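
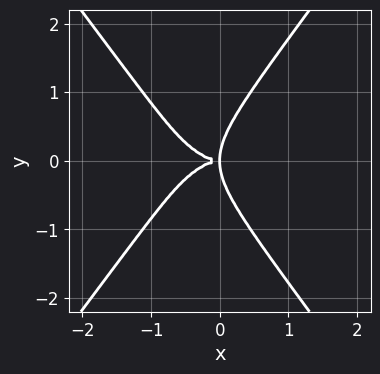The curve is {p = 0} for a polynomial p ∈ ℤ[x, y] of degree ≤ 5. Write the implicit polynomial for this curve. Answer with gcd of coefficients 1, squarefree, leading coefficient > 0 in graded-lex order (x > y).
x^4 + 3*x^2*y^2 - 2*y^4 + 3*x*y^2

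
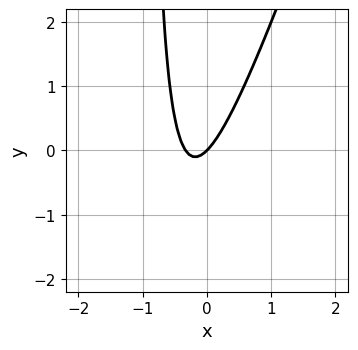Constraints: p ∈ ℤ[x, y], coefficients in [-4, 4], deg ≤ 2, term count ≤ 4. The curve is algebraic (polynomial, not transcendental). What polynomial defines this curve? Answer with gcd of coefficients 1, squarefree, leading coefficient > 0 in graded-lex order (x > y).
Degree: no degree-1 curve has this shape, so deg p = 2.
Reading off the gridlines: it meets the x-axis at x = 0 (among the integer gridlines); it meets the y-axis at y = 0 (among the integer gridlines).
The integer polynomial consistent with all of this is the stated p.

3*x^2 - x*y + x - y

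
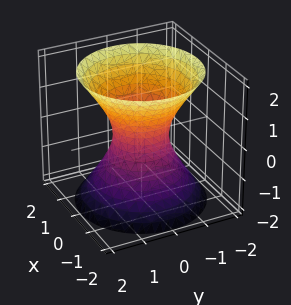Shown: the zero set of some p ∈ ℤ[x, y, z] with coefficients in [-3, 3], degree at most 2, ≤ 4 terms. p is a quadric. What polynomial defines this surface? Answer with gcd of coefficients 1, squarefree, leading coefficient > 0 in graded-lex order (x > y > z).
(a) The degree is 2 — an hourglass — one-sheet hyperboloid; a quadric.
(b) Symmetry: the surface is invariant under rotation about z: p = q(x² + y², z); the z ↦ −z reflection is a symmetry, so z appears only in even powers.
(c) Against the integer gridlines: a circular section at z = 2 has radius between 1 and 2; no z-intercept at any integer in the box.
(d) The integer polynomial consistent with all of this is the stated p.

3*x^2 + 3*y^2 - 2*z^2 - 2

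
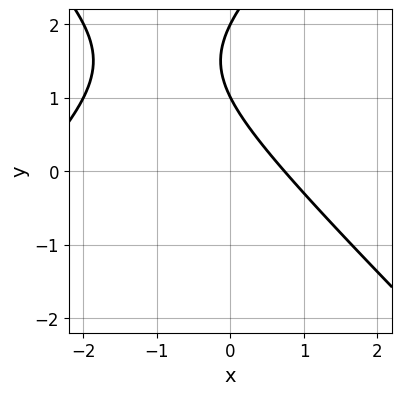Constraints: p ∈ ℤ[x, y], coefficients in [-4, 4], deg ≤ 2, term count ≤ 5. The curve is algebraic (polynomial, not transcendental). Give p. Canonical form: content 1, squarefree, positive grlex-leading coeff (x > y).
x^2 - y^2 + 2*x + 3*y - 2

Degree: a generic line meets the curve in up to 2 points, so deg p = 2.
Observable constraints: the y-axis gridline crossings are at y ∈ {1, 2}.
Matching integer coefficients to the picture gives p.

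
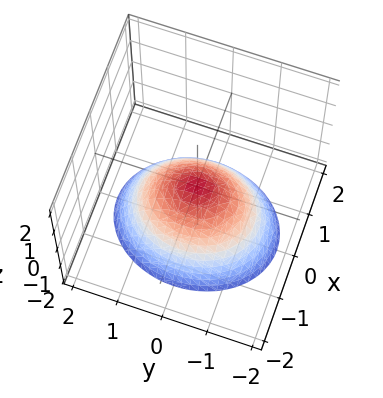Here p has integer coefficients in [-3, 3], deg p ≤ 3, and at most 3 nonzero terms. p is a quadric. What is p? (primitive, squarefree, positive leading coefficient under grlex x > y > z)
The degree is 2 — a paraboloid; a quadric.
Symmetries: mirror symmetry y ↦ −y ⇒ only even powers of y; it's symmetric under x → −x, forcing even powers of x.
Checking where it meets the axes: it meets the z-axis at z = 0 (among the integer gridlines); one x-axis crossing is at x = 0; it meets the y-axis at y = 0 (among the integer gridlines).
These observations pin down the coefficients.

3*x^2 + 2*y^2 + 3*z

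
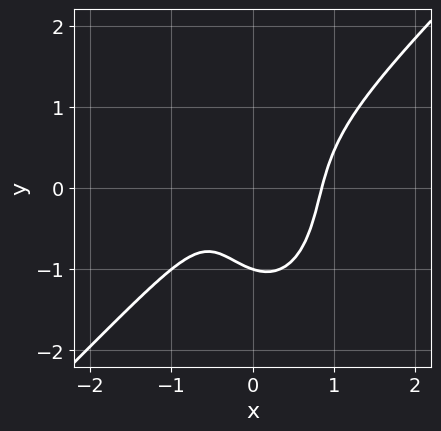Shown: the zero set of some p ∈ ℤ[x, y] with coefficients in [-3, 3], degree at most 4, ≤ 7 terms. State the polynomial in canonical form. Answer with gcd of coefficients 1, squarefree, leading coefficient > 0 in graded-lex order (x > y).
deg p = 3. A generic line meets the curve in up to 3 points.
From the visible intercepts: one y-axis crossing is at y = -1.
These observations pin down the coefficients.

3*x^3 - 2*x^2*y - y^3 - x - 1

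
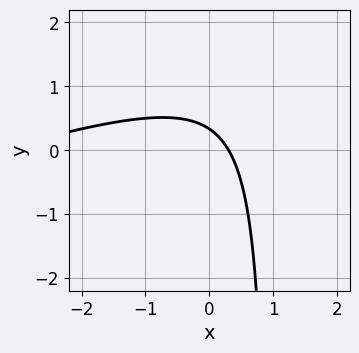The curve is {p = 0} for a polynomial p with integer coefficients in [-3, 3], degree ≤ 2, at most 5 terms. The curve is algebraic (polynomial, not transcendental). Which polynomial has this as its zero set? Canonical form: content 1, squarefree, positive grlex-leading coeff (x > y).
1. Degree: the shape is more complex than any degree-1 curve, so deg p = 2.
2. Putting this together gives p.

x^2 - 3*x*y + 3*x + 3*y - 1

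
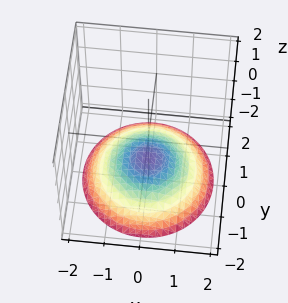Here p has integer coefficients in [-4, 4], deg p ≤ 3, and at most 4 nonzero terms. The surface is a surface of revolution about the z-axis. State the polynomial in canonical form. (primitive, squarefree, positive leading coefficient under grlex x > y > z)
1. Degree: the shape is more complex than any degree-1 surface, so deg p = 2.
2. Symmetries: the z-axis is an axis of rotation, so x and y enter only as x² + y².
3. Checking where it meets the axes: it misses every integer gridline on the x-axis; a circular section at z = -2 has radius between 1 and 2; it crosses the z-axis at the gridline z = -1; it misses every integer gridline on the y-axis.
4. Putting this together gives p.

x^2 + y^2 + 3*z + 3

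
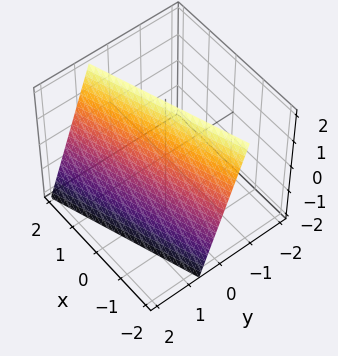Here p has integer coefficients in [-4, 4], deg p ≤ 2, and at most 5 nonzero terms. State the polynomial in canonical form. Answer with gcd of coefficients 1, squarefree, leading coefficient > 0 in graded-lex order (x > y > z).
x - 3*y - z + 2

1. The degree is 1 — every cross-section is a straight line — this is a plane.
2. From the axis intercepts and sections: it meets the z-axis at z = 2 (among the integer gridlines); it crosses the x-axis at the gridline x = -2.
3. These observations pin down the coefficients.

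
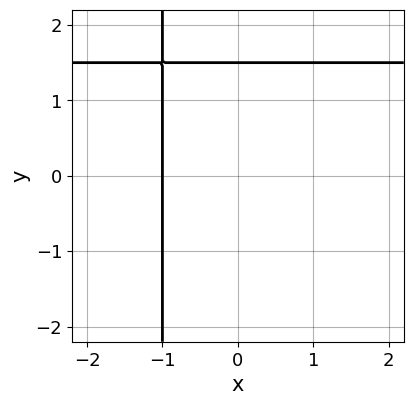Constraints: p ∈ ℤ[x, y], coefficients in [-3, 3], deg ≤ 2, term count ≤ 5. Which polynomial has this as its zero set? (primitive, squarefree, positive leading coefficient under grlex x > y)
1. Degree: a generic line meets the curve in up to 2 points, so deg p = 2.
2. From the visible intercepts: it meets the x-axis at x = -1 (among the integer gridlines).
3. These observations pin down the coefficients.

2*x*y - 3*x + 2*y - 3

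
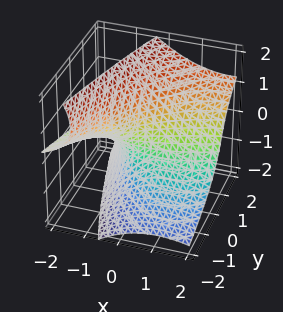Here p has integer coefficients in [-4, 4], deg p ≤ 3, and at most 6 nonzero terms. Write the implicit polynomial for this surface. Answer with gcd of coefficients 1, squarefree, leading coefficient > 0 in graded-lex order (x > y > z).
x^2*z - z^3 - 3*x*z - x + 3*y

Degree: a generic line meets the surface in up to 3 points, so deg p = 3.
Observable constraints: one y-axis crossing is at y = 0; one x-axis crossing is at x = 0.
The integer polynomial consistent with all of this is the stated p.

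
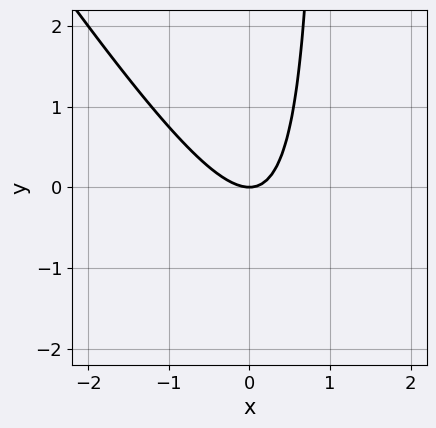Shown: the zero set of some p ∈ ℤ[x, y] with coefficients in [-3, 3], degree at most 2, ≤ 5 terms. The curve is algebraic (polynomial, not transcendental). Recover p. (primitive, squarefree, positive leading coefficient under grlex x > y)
3*x^2 + 2*x*y - 2*y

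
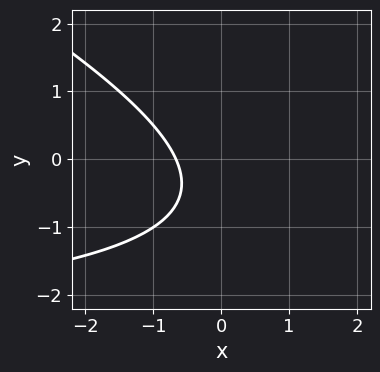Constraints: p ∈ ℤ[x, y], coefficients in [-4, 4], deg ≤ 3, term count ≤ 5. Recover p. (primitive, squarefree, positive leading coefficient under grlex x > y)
x*y + 2*y^2 + 3*x + 2*y + 2

(a) deg p = 2. The shape is more complex than any degree-1 curve.
(b) Checking where it meets the axes: the curve avoids every integer y-axis point in the box.
(c) The integer polynomial consistent with all of this is the stated p.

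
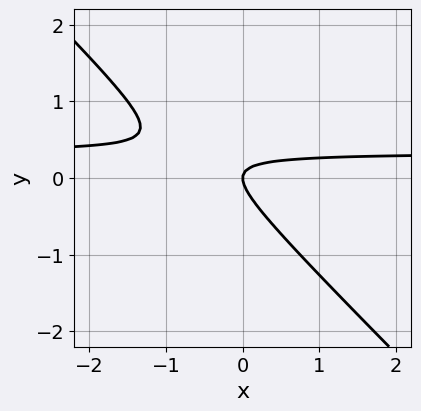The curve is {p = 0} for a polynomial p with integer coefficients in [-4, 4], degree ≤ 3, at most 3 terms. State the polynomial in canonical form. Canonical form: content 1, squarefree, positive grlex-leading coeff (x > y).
3*x*y + 3*y^2 - x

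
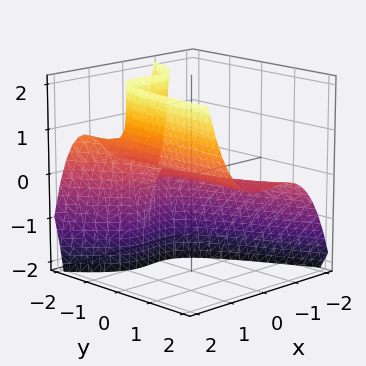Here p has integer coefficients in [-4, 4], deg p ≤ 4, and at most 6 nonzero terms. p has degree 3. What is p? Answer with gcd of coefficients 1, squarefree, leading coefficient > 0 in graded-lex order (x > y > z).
3*x^3 + 2*x^2*y - x^2 - 3*y*z - 3*z

1. Degree: a generic line meets the surface in up to 3 points, so deg p = 3.
2. Checking where it meets the axes: every point of the y-axis in the box is on the surface; it crosses the z-axis at the gridline z = 0; one x-axis crossing is at x = 0.
3. Together with the visible shape, these determine p as stated.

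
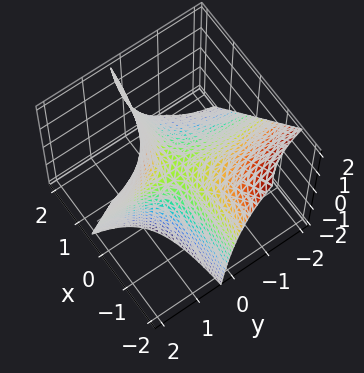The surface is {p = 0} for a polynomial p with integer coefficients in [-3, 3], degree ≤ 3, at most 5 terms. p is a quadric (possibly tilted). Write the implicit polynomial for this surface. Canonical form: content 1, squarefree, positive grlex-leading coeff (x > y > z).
2*x*y + y*z - z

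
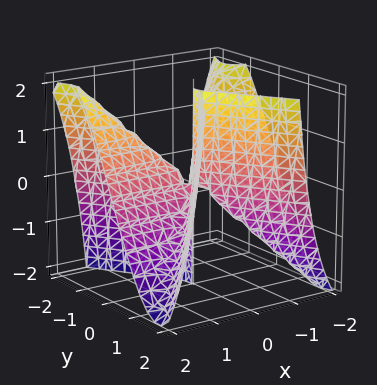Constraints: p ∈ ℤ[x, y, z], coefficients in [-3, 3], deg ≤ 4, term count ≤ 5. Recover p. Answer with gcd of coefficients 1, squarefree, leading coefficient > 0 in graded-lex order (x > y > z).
First, degree: the shape is more complex than any degree-2 surface, so deg p = 3.
Next, reading off the gridlines: the visible x-axis segment lies entirely on the surface; the visible z-axis segment lies entirely on the surface; it meets the y-axis at y = 0 (among the integer gridlines).
Finally, these observations pin down the coefficients.

2*x^2*y + x^2*z - y^3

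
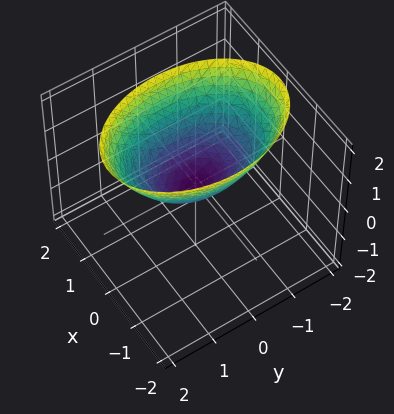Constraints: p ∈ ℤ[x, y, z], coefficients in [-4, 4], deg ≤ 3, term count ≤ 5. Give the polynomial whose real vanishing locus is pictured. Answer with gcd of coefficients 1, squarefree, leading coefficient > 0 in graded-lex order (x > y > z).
2*x^2 + y^2 - 2*z

1. The degree is 2 — a single bowl opening along one axis; a quadric.
2. Symmetries: it's symmetric under x → −x, forcing even powers of x; the y ↦ −y reflection is a symmetry, so y appears only in even powers.
3. Observable constraints: one x-axis crossing is at x = 0; one z-axis crossing is at z = 0; one y-axis crossing is at y = 0.
4. Solving for integer coefficients yields p as stated.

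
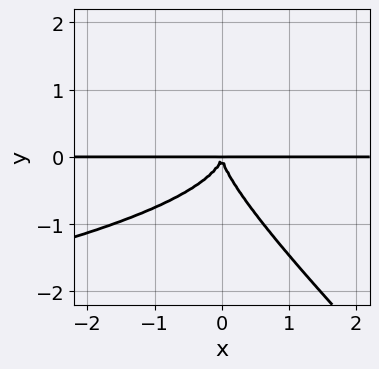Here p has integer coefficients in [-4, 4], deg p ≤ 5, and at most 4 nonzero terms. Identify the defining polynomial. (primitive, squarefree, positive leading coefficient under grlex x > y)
x*y^3 + y^4 + x^2*y

The degree is 4 — a generic line meets the curve in up to 4 points.
Checking where it meets the axes: every point of the x-axis in the box is on the curve.
Fitting integer coefficients to these (and the overall shape) gives p.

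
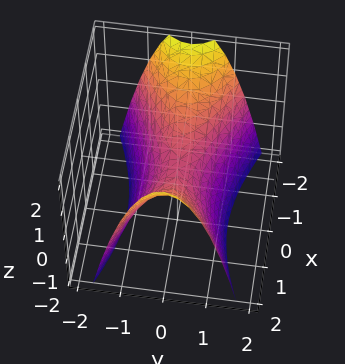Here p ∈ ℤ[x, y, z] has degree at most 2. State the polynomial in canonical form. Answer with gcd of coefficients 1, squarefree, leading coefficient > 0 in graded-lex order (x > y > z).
1. deg p = 2. A hyperbolic paraboloid; a quadric.
2. Symmetries: it's symmetric under y → −y, forcing even powers of y; mirror symmetry x ↦ −x ⇒ only even powers of x.
3. From the axis intercepts and sections: one z-axis crossing is at z = 0; it meets the y-axis at y = 0 (among the integer gridlines); it meets the x-axis at x = 0 (among the integer gridlines).
4. Matching integer coefficients to the picture gives p.

x^2 - 3*y^2 - 2*z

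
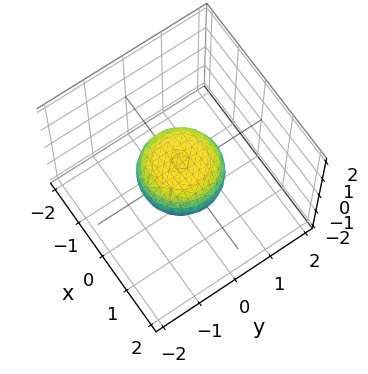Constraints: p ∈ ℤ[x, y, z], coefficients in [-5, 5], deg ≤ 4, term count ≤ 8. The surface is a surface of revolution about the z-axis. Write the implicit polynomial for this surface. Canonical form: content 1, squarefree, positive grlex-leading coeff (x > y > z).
2*x^4 + 4*x^2*y^2 + 2*y^4 - x^2 - y^2 + 3*z^2 - 1

Degree: the shape is more complex than any degree-3 surface, so deg p = 4.
Symmetries: the surface is invariant under rotation about z: p = q(x² + y², z).
Against the integer gridlines: a circular section at z = 0 has radius exactly 1; among the integer gridlines, it crosses the x-axis at x ∈ {-1, 1}; among the integer gridlines, it crosses the y-axis at y ∈ {-1, 1}.
These observations pin down the coefficients.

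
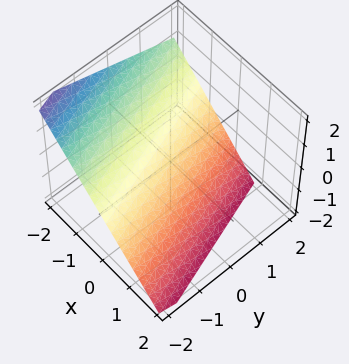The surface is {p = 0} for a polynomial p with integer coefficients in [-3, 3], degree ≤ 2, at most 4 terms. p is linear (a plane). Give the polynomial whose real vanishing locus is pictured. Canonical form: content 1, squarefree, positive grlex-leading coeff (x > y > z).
3*x + y + 3*z + 2

1. The degree is 1 — the surface is flat (a plane).
2. Reading off the gridlines: it crosses the y-axis at the gridline y = -2.
3. Fitting integer coefficients to these (and the overall shape) gives p.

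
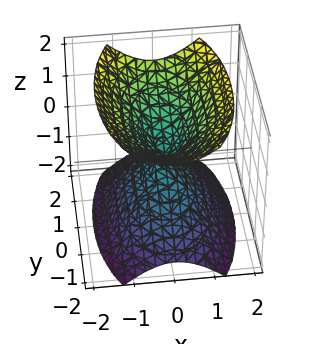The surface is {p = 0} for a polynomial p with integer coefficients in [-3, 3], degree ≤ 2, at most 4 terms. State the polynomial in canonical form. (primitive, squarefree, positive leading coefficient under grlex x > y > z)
(a) I count 2 distinct pieces.
(b) The degree is 2 — two nappes meeting at a single point; a quadric.
(c) Symmetries: mirror symmetry y ↦ −y ⇒ only even powers of y; it's symmetric under x → −x, forcing even powers of x; the z ↦ −z reflection is a symmetry, so z appears only in even powers.
(d) Observable constraints: it crosses the x-axis at the gridline x = 0; it meets the z-axis at z = 0 (among the integer gridlines); it crosses the y-axis at the gridline y = 0.
(e) Fitting integer coefficients to these (and the overall shape) gives p.

3*x^2 + y^2 - 2*z^2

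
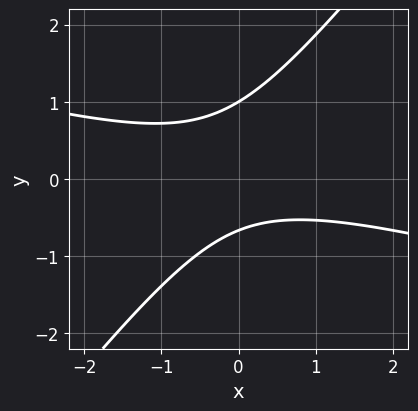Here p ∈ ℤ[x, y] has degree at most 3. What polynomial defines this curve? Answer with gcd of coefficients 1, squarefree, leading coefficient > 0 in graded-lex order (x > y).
1. deg p = 2. The shape is more complex than any degree-1 curve.
2. Observable constraints: no x-intercept at any integer in the box; it meets the y-axis at y = 1 (among the integer gridlines).
3. These observations pin down the coefficients.

x^2 + 3*x*y - 3*y^2 + y + 2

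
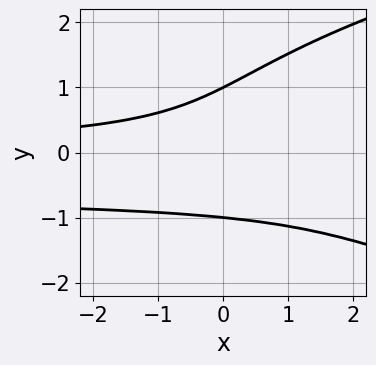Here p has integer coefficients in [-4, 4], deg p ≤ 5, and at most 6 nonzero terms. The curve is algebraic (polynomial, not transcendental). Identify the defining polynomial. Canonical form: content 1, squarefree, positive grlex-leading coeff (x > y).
First, deg p = 4.
Then, reading off the gridlines: no x-intercept at any integer in the box; the y-axis gridline crossings are at y ∈ {-1, 1}.
Finally, together with the visible shape, these determine p as stated.

2*y^4 - 3*x*y^2 - 2*x*y + y^2 - 3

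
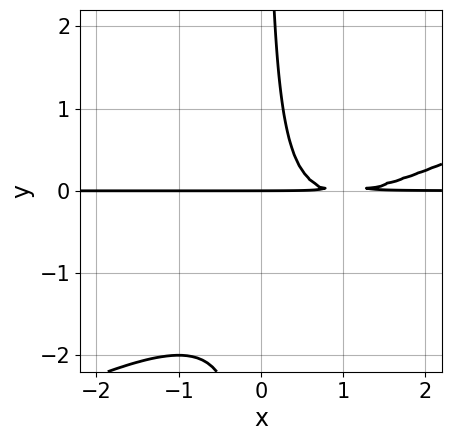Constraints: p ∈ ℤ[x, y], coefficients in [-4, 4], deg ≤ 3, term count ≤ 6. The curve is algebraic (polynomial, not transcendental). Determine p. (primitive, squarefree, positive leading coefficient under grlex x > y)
x^2*y - 2*x*y^2 - 2*x*y + y

First, deg p = 3.
Then, observable constraints: the visible x-axis segment lies entirely on the curve; one y-axis crossing is at y = 0.
Finally, fitting integer coefficients to these (and the overall shape) gives p.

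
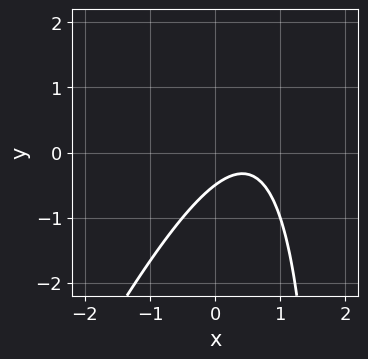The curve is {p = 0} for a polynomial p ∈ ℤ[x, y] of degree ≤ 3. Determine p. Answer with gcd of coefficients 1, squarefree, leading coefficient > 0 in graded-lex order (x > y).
2*x^2 - x*y - 2*x + 2*y + 1

First, deg p = 2. A generic line meets the curve in up to 2 points.
Then, from the axis intercepts and sections: the curve avoids every integer x-axis point in the box.
Finally, assembling these constraints gives the stated polynomial.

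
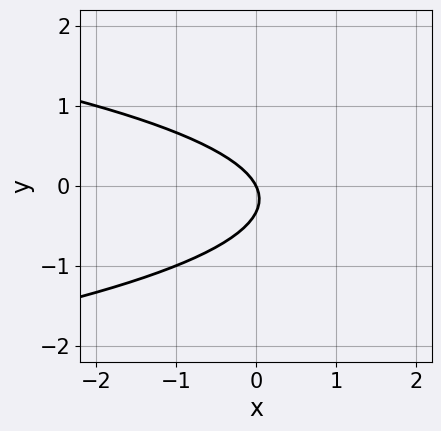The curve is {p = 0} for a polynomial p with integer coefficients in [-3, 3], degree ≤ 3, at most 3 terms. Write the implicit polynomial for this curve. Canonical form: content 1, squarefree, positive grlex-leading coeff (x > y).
3*y^2 + 2*x + y

(a) deg p = 2. A generic line meets the curve in up to 2 points.
(b) Checking where it meets the axes: one y-axis crossing is at y = 0; one x-axis crossing is at x = 0.
(c) Fitting integer coefficients to these (and the overall shape) gives p.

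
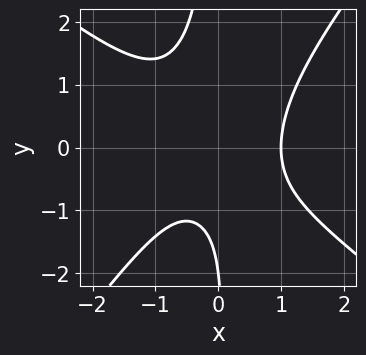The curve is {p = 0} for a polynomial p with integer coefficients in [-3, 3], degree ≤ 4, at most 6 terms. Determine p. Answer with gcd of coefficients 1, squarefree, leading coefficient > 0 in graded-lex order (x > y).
The degree is 3 — a generic line meets the curve in up to 3 points.
Observable constraints: it crosses the y-axis at the gridline y = -2; one x-axis crossing is at x = 1.
Putting this together gives p.

2*x^3 + x^2*y - 2*x*y^2 - y - 2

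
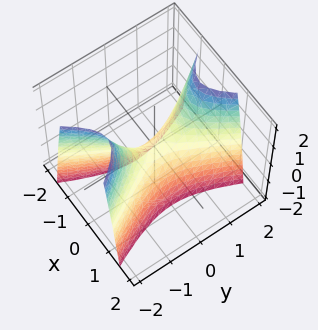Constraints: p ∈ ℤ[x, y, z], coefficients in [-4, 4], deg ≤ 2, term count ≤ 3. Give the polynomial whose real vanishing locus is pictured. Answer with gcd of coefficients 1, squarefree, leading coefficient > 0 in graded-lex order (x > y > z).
1. deg p = 2.
2. Symmetries: it's symmetric under x → −x, forcing even powers of x; it's symmetric under y → −y, forcing even powers of y.
3. Against the integer gridlines: it meets the y-axis at y = 0 (among the integer gridlines); one x-axis crossing is at x = 0; it meets the z-axis at z = 0 (among the integer gridlines).
4. Fitting integer coefficients to these (and the overall shape) gives p.

3*x^2 - y^2 + z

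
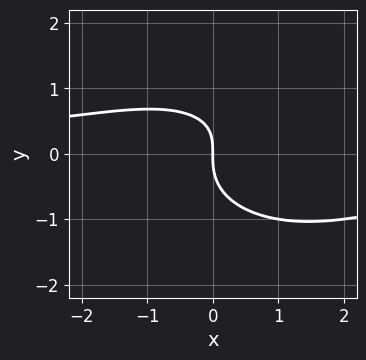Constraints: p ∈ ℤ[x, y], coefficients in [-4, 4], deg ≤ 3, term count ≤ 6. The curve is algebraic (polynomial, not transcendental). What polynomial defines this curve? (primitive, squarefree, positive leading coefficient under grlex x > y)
1. The degree is 3 — no degree-2 curve has this shape.
2. Checking where it meets the axes: it crosses the x-axis at the gridline x = 0; it meets the y-axis at y = 0 (among the integer gridlines).
3. These observations pin down the coefficients.

x^2*y + 2*y^3 - x*y + 2*x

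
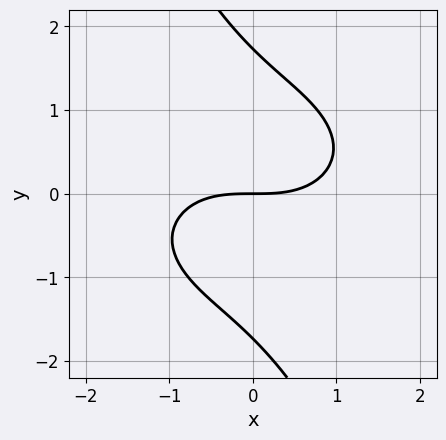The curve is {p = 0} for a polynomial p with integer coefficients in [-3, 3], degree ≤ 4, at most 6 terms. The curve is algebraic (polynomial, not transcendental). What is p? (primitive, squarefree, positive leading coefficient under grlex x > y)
First, the degree is 3 — the shape is more complex than any degree-2 curve.
Then, against the integer gridlines: it meets the x-axis at x = 0 (among the integer gridlines); it meets the y-axis at y = 0 (among the integer gridlines).
Finally, matching integer coefficients to the picture gives p.

x^3 + 2*x*y^2 + y^3 - 3*y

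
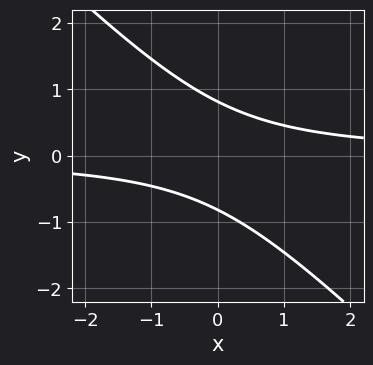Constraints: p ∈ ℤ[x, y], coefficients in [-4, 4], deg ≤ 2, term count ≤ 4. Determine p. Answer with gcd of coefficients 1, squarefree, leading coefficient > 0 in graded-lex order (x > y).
3*x*y + 3*y^2 - 2

(a) Degree: a generic line meets the curve in up to 2 points, so deg p = 2.
(b) Against the integer gridlines: no x-intercept at any integer in the box.
(c) Fitting integer coefficients to these (and the overall shape) gives p.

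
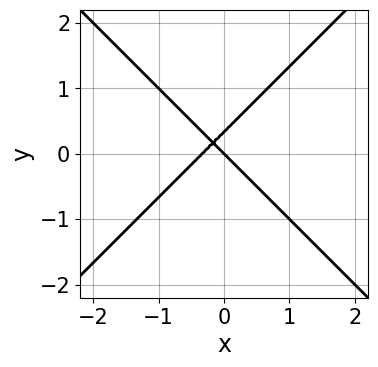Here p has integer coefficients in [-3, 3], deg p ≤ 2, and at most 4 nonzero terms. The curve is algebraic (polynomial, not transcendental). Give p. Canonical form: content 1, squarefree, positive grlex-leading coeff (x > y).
3*x^2 - 3*y^2 + x + y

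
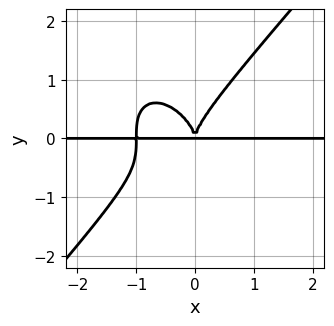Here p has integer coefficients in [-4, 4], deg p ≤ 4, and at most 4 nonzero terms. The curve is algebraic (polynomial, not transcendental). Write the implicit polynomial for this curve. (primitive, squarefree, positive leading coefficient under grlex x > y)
1. The degree is 4 — no degree-3 curve has this shape.
2. Checking where it meets the axes: every point of the x-axis in the box is on the curve.
3. Together with the visible shape, these determine p as stated.

3*x^3*y - 2*y^4 + 3*x^2*y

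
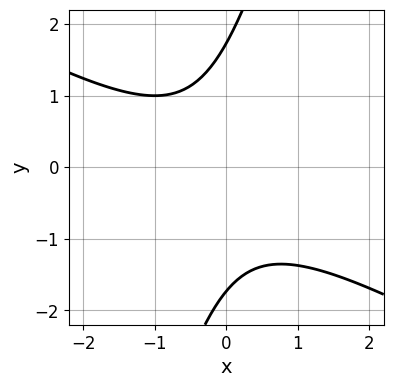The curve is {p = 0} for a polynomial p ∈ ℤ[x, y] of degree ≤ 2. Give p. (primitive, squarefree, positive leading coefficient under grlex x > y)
2*x^2 + 3*x*y - y^2 + x + 3

(a) The degree is 2 — the shape is more complex than any degree-1 curve.
(b) Against the integer gridlines: it misses every integer gridline on the x-axis.
(c) These observations pin down the coefficients.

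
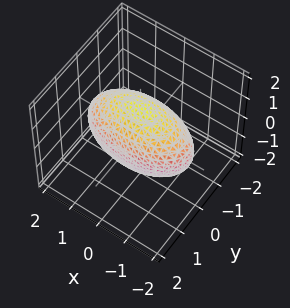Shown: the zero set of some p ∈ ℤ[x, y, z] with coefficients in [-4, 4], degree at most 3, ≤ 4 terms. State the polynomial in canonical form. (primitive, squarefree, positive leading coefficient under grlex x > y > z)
x^2 + 3*y^2 + 2*z^2 - 3

(a) The degree is 2 — a closed, bounded, convex surface; a quadric.
(b) Symmetries: the y ↦ −y reflection is a symmetry, so y appears only in even powers; it's symmetric under x → −x, forcing even powers of x; the z ↦ −z reflection is a symmetry, so z appears only in even powers.
(c) Reading off the gridlines: among the integer gridlines, it crosses the y-axis at y ∈ {-1, 1}.
(d) Solving for integer coefficients yields p as stated.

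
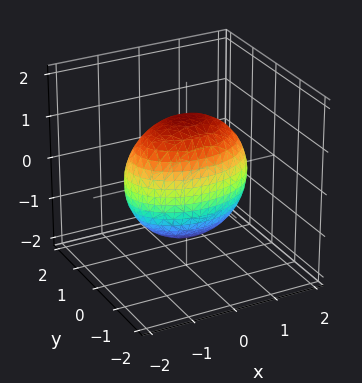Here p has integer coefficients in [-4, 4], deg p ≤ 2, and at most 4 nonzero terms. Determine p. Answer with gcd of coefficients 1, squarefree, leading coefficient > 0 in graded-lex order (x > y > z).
x^2 + 2*y^2 + z^2 - 2

First, the degree is 2 — bounded and convex; a quadric.
Next, symmetries: it's symmetric under x → −x, forcing even powers of x; the z ↦ −z reflection is a symmetry, so z appears only in even powers; mirror symmetry y ↦ −y ⇒ only even powers of y.
Next, observable constraints: among the integer gridlines, it crosses the y-axis at y ∈ {-1, 1}.
Finally, assembling these constraints gives the stated polynomial.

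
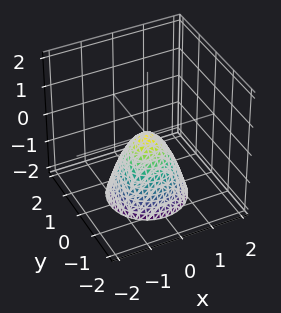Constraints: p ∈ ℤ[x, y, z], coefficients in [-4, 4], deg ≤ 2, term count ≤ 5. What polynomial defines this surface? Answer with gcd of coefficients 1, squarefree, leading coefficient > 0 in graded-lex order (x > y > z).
3*x^2 + 3*y^2 + 2*z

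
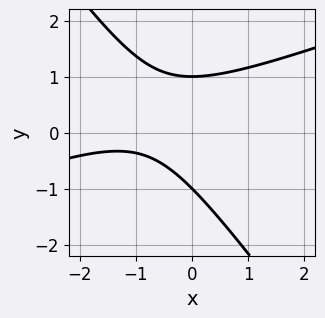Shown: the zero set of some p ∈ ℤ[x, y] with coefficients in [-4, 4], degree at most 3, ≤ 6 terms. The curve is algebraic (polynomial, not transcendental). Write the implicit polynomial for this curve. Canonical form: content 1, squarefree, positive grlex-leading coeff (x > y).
x^2 - 2*x*y - 2*y^2 + 2*x + 2

1. deg p = 2.
2. Against the integer gridlines: it misses every integer gridline on the x-axis; the y-axis gridline crossings are at y ∈ {-1, 1}.
3. Fitting integer coefficients to these (and the overall shape) gives p.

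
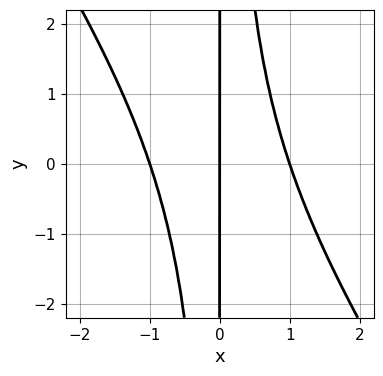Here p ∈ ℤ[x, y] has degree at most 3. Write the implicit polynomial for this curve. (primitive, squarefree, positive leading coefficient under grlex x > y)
3*x^3 + 2*x^2*y - 3*x

1. Degree: the shape is more complex than any degree-2 curve, so deg p = 3.
2. Observable constraints: the visible y-axis segment lies entirely on the curve; the x-axis gridline crossings are at x ∈ {-1, 0, 1}.
3. Fitting integer coefficients to these (and the overall shape) gives p.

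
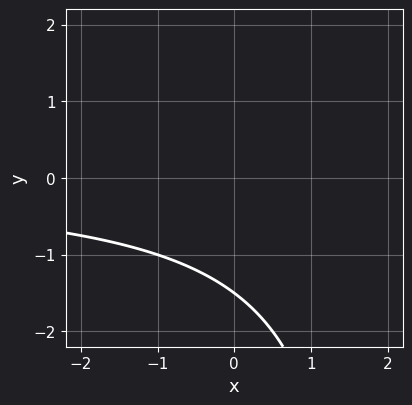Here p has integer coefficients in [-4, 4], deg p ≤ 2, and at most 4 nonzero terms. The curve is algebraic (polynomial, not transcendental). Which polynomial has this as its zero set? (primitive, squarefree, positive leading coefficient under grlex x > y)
First, degree: no degree-1 curve has this shape, so deg p = 2.
Next, from the visible intercepts: the curve avoids every integer x-axis point in the box.
Finally, putting this together gives p.

x*y - 2*y - 3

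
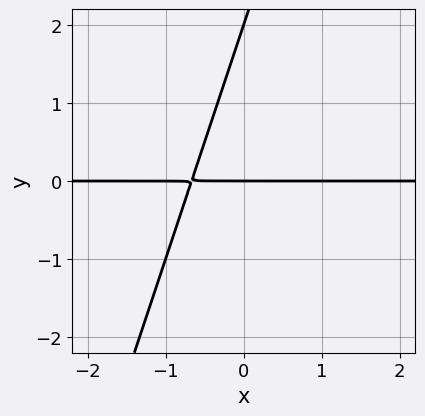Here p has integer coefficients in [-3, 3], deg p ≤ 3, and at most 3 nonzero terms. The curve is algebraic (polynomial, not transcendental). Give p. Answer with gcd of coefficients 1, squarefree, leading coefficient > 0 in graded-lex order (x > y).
3*x*y - y^2 + 2*y

First, degree: the shape is more complex than any degree-1 curve, so deg p = 2.
Next, against the integer gridlines: the y-axis gridline crossings are at y ∈ {0, 2}; the visible x-axis segment lies entirely on the curve.
Finally, the integer polynomial consistent with all of this is the stated p.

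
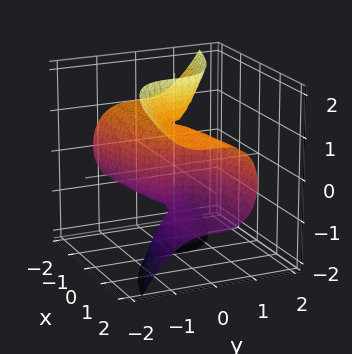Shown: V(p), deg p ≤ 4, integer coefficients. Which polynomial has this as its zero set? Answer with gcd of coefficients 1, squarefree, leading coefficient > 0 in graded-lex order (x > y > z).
2*x*z^2 + 3*y^3 - 2*x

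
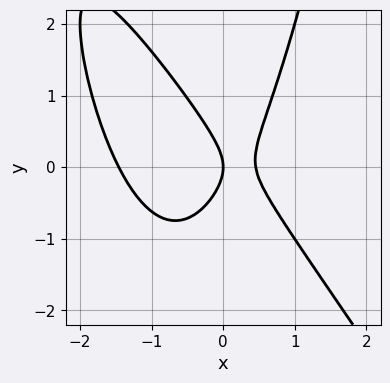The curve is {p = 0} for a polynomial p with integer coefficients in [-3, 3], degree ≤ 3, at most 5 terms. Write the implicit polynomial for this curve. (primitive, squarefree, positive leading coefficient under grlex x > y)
3*x^3 + 2*x^2*y + 3*x^2 - 2*y^2 - 2*x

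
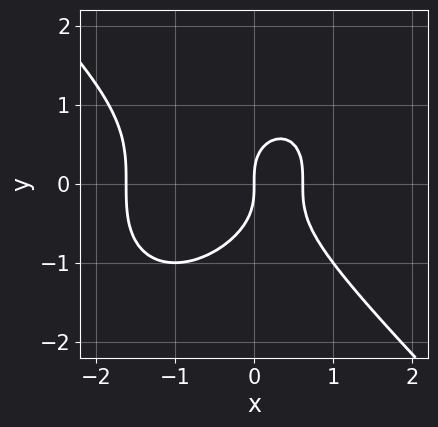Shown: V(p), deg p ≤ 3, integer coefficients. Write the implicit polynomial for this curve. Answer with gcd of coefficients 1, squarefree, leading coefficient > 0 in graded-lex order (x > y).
x^3 + y^3 + x^2 - x

1. Degree: the shape is more complex than any degree-2 curve, so deg p = 3.
2. Against the integer gridlines: it meets the y-axis at y = 0 (among the integer gridlines); it crosses the x-axis at the gridline x = 0.
3. Together with the visible shape, these determine p as stated.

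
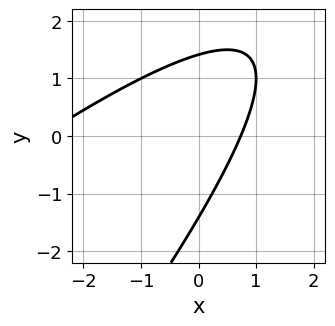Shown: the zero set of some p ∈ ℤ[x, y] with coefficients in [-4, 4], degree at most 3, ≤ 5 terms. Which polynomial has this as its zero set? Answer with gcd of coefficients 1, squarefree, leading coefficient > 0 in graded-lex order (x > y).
(a) deg p = 2.
(b) The integer polynomial consistent with all of this is the stated p.

x^2 - 2*x*y + y^2 + 2*x - 2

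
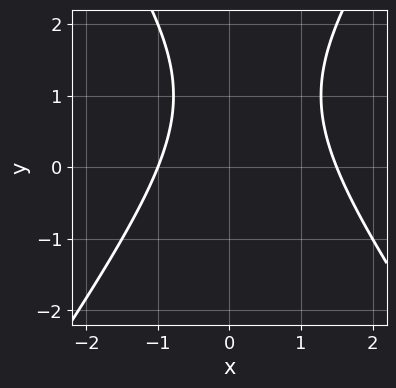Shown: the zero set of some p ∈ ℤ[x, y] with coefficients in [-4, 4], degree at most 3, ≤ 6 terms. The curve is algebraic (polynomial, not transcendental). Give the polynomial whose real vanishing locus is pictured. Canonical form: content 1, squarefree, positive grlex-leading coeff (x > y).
(a) The degree is 2 — the shape is more complex than any degree-1 curve.
(b) From the axis intercepts and sections: it crosses the x-axis at the gridline x = -1; the curve avoids every integer y-axis point in the box.
(c) Fitting integer coefficients to these (and the overall shape) gives p.

2*x^2 - y^2 - x + 2*y - 3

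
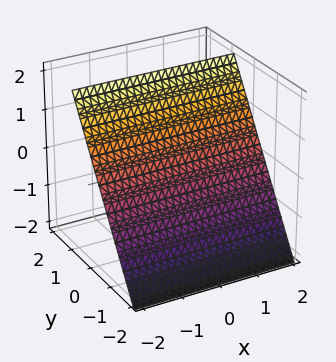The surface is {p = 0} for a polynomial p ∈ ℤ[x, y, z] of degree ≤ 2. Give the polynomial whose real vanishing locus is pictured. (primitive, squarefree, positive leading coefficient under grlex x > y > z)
Degree: every cross-section is a straight line — this is a plane, so deg p = 1.
From the axis intercepts and sections: no x-intercept at any integer in the box; it crosses the z-axis at the gridline z = 1.
Putting this together gives p.

3*y - 2*z + 2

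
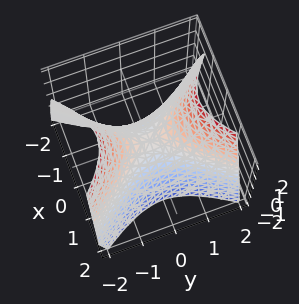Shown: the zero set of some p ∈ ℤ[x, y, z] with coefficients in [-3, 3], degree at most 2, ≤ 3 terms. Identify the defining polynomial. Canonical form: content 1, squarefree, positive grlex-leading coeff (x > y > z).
Degree: a hyperbolic paraboloid; a quadric, so deg p = 2.
Symmetries: mirror symmetry y ↦ −y ⇒ only even powers of y; it's symmetric under x → −x, forcing even powers of x.
From the axis intercepts and sections: it meets the x-axis at x = 0 (among the integer gridlines); one z-axis crossing is at z = 0.
Solving for integer coefficients yields p as stated.

3*x^2 - 2*y^2 + 2*z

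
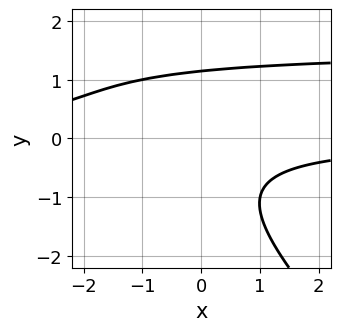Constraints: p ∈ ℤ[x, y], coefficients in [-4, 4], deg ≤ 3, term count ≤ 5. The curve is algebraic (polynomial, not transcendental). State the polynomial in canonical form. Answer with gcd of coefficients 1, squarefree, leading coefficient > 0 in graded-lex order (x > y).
First, deg p = 3. A generic line meets the curve in up to 3 points.
Next, from the visible intercepts: it misses every integer gridline on the x-axis.
Finally, putting this together gives p.

2*x*y^2 + 2*y^3 - 3*x*y - 3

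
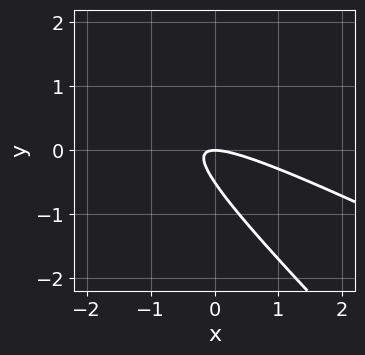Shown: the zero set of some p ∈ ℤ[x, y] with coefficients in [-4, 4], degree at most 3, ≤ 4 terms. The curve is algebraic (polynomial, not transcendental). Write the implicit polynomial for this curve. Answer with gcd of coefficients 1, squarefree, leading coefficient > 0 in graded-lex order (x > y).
(a) deg p = 2.
(b) Observable constraints: one x-axis crossing is at x = 0; one y-axis crossing is at y = 0.
(c) Solving for integer coefficients yields p as stated.

x^2 + 3*x*y + 2*y^2 + y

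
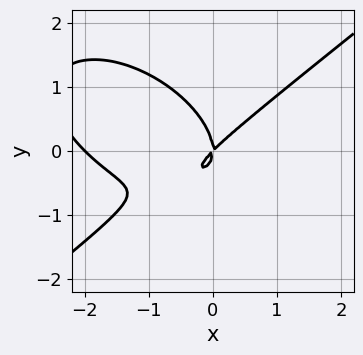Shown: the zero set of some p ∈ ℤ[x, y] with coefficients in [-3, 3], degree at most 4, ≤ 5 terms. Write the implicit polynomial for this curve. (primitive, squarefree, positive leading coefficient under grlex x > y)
First, the degree is 3 — no degree-2 curve has this shape.
Next, against the integer gridlines: it crosses the y-axis at the gridline y = 0; among the integer gridlines, it crosses the x-axis at x ∈ {-2, 0}.
Finally, matching integer coefficients to the picture gives p.

x^3 - 2*y^3 + 2*x^2 - 2*x*y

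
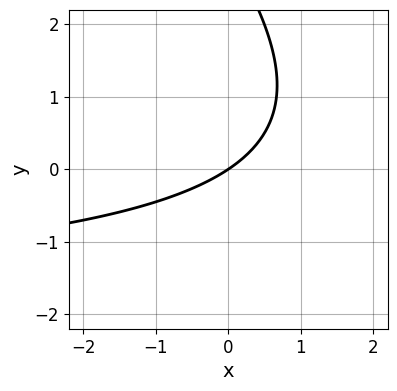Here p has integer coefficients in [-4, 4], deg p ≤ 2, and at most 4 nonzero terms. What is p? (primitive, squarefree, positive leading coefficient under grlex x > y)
x*y + y^2 + 2*x - 3*y

The degree is 2 — no degree-1 curve has this shape.
Observable constraints: one y-axis crossing is at y = 0; one x-axis crossing is at x = 0.
These observations pin down the coefficients.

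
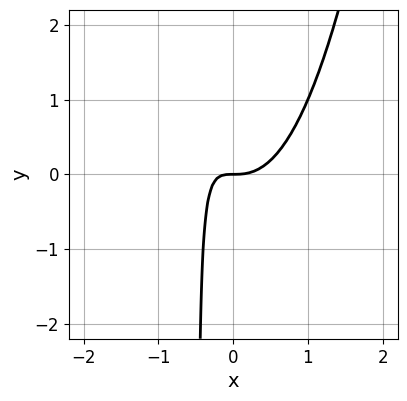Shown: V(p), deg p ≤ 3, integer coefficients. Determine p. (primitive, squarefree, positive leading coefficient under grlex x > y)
3*x^3 - 2*x*y - y

Degree: the shape is more complex than any degree-2 curve, so deg p = 3.
From the axis intercepts and sections: one x-axis crossing is at x = 0; it meets the y-axis at y = 0 (among the integer gridlines).
Matching integer coefficients to the picture gives p.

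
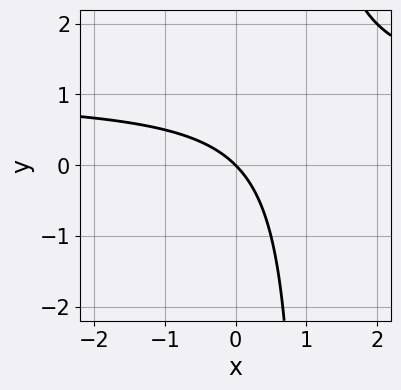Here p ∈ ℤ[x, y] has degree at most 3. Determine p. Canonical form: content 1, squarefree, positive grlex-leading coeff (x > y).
(a) The degree is 2 — a generic line meets the curve in up to 2 points.
(b) From the visible intercepts: it meets the x-axis at x = 0 (among the integer gridlines); one y-axis crossing is at y = 0.
(c) Together with the visible shape, these determine p as stated.

x*y - x - y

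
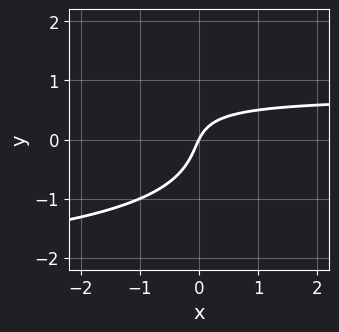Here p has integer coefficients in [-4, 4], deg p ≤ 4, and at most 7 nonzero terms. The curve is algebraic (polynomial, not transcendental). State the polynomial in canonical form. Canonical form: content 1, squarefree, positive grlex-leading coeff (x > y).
1. The degree is 3 — a generic line meets the curve in up to 3 points.
2. Against the integer gridlines: one x-axis crossing is at x = 0; it meets the y-axis at y = 0 (among the integer gridlines).
3. Assembling these constraints gives the stated polynomial.

x*y^2 + 2*y^3 + 2*x*y - 2*x + y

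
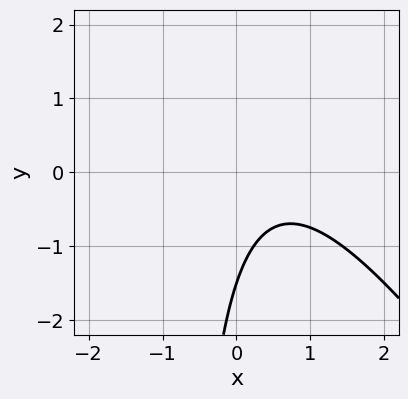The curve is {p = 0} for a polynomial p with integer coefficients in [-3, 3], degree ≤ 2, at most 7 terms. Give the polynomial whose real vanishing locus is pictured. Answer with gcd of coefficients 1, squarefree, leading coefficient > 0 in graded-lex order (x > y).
3*x^2 + 2*x*y - 3*x + 2*y + 3

(a) deg p = 2. No degree-1 curve has this shape.
(b) Checking where it meets the axes: it misses every integer gridline on the x-axis.
(c) Fitting integer coefficients to these (and the overall shape) gives p.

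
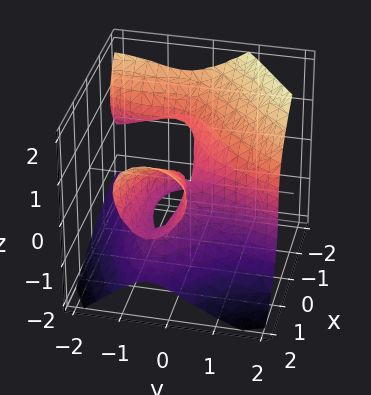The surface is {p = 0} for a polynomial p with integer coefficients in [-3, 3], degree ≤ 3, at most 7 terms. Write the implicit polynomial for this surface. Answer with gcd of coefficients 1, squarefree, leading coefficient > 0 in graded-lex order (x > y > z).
x^2*z - 2*x*y^2 + y^3 - 2*z^3 - 2*x*y

The degree is 3 — a generic line meets the surface in up to 3 points.
Observable constraints: it meets the z-axis at z = 0 (among the integer gridlines); the visible x-axis segment lies entirely on the surface.
Fitting integer coefficients to these (and the overall shape) gives p.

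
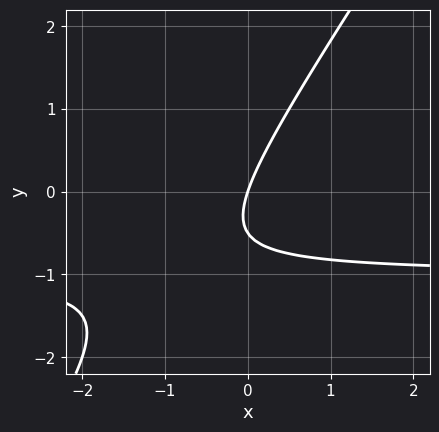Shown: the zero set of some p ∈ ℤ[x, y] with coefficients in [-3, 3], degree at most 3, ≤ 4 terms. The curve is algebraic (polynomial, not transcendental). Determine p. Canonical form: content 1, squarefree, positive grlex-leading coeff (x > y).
3*x*y - 2*y^2 + 3*x - y

First, deg p = 2. The shape is more complex than any degree-1 curve.
Then, checking where it meets the axes: it meets the x-axis at x = 0 (among the integer gridlines); it crosses the y-axis at the gridline y = 0.
Finally, assembling these constraints gives the stated polynomial.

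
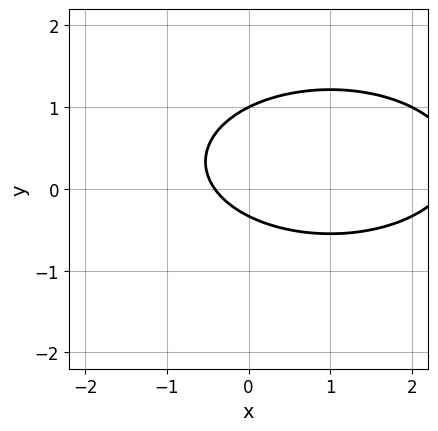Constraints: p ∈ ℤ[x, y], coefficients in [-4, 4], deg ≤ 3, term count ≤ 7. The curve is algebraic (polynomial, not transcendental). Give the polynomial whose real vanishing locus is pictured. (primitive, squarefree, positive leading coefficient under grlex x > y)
First, degree: a generic line meets the curve in up to 2 points, so deg p = 2.
Then, checking where it meets the axes: it crosses the y-axis at the gridline y = 1.
Finally, the integer polynomial consistent with all of this is the stated p.

x^2 + 3*y^2 - 2*x - 2*y - 1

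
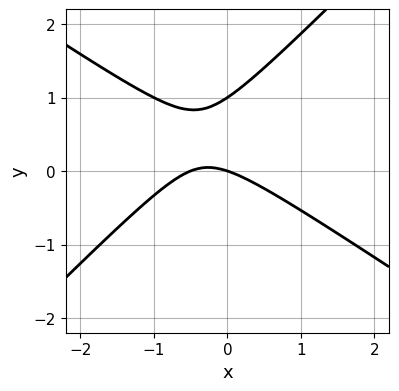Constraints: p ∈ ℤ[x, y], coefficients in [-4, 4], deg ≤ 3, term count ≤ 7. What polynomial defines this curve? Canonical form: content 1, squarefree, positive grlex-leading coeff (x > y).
The degree is 2 — the shape is more complex than any degree-1 curve.
From the visible intercepts: among the integer gridlines, it crosses the y-axis at y ∈ {0, 1}; it meets the x-axis at x = 0 (among the integer gridlines).
Assembling these constraints gives the stated polynomial.

2*x^2 + x*y - 3*y^2 + x + 3*y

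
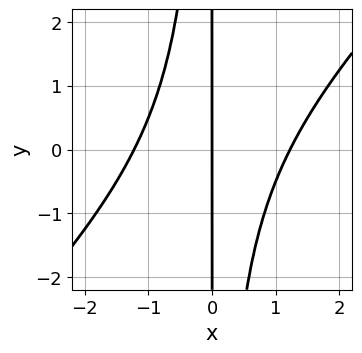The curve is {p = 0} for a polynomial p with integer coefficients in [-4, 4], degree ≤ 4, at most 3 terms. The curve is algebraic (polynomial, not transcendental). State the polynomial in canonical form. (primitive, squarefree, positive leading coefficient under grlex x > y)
(a) deg p = 3. A generic line meets the curve in up to 3 points.
(b) Observable constraints: the visible y-axis segment lies entirely on the curve; one x-axis crossing is at x = 0.
(c) The integer polynomial consistent with all of this is the stated p.

2*x^3 - 2*x^2*y - 3*x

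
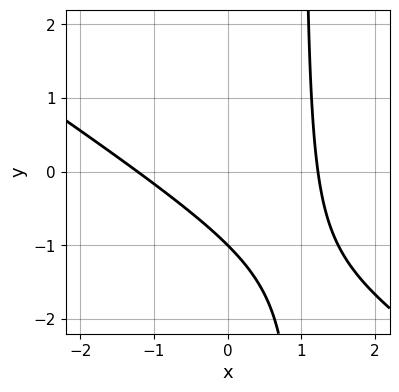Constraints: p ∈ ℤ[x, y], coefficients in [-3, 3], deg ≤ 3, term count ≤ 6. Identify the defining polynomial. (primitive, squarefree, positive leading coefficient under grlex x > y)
2*x^2 + 3*x*y - 3*y - 3

First, the degree is 2 — the shape is more complex than any degree-1 curve.
Next, from the visible intercepts: it crosses the y-axis at the gridline y = -1.
Finally, the integer polynomial consistent with all of this is the stated p.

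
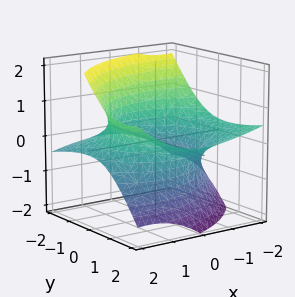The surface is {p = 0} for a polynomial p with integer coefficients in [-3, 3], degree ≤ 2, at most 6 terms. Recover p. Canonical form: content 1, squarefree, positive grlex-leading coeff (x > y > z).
x^2 + 2*x*z + y^2 - 3*y*z - 3*z^2 - 3

(a) deg p = 2. The shape is more complex than any degree-1 surface.
(b) From the axis intercepts and sections: no z-intercept at any integer in the box.
(c) Assembling these constraints gives the stated polynomial.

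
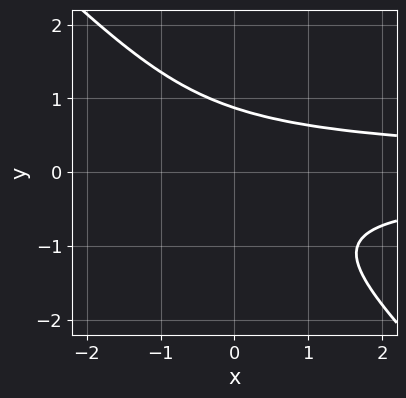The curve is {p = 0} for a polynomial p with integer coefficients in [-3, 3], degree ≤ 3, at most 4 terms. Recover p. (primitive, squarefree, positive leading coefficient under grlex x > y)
3*x*y^2 + 3*y^3 - 2

(a) Degree: no degree-2 curve has this shape, so deg p = 3.
(b) From the axis intercepts and sections: the curve avoids every integer x-axis point in the box.
(c) Fitting integer coefficients to these (and the overall shape) gives p.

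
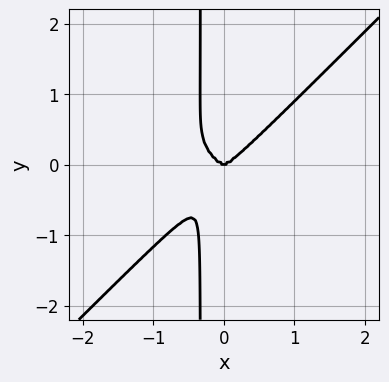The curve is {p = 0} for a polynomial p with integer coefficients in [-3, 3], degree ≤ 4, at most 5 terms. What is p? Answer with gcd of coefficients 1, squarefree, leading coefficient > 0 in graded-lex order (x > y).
2*x^4 + x^3*y - 3*x*y^3 - y^3

1. deg p = 4.
2. Checking where it meets the axes: it meets the x-axis at x = 0 (among the integer gridlines); it meets the y-axis at y = 0 (among the integer gridlines).
3. Putting this together gives p.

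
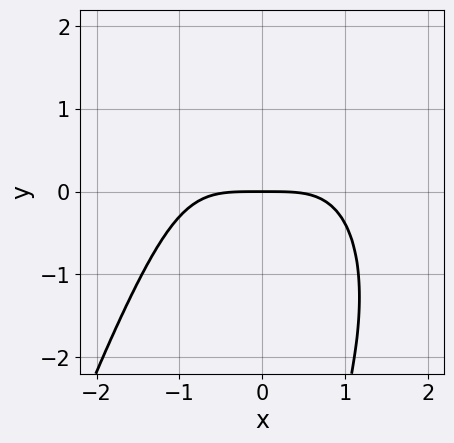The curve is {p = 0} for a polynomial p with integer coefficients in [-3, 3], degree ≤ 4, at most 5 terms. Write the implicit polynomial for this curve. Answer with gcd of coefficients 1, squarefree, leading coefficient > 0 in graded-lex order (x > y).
x^4 + x*y^2 + 3*y

Degree: no degree-3 curve has this shape, so deg p = 4.
Observable constraints: it meets the y-axis at y = 0 (among the integer gridlines); it meets the x-axis at x = 0 (among the integer gridlines).
Assembling these constraints gives the stated polynomial.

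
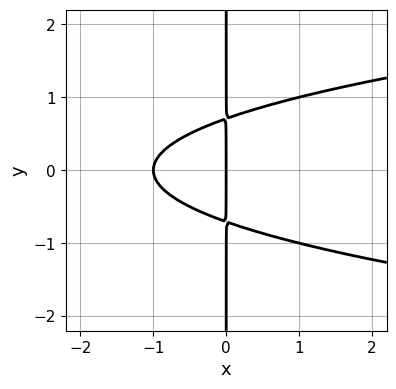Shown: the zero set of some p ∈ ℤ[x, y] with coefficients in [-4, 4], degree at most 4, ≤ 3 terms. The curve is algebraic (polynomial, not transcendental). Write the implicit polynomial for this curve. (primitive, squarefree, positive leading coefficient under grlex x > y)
1. deg p = 3. No degree-2 curve has this shape.
2. Symmetries: it's symmetric under y → −y, forcing even powers of y.
3. Reading off the gridlines: among the integer gridlines, it crosses the x-axis at x ∈ {-1, 0}; every point of the y-axis in the box is on the curve.
4. Putting this together gives p.

2*x*y^2 - x^2 - x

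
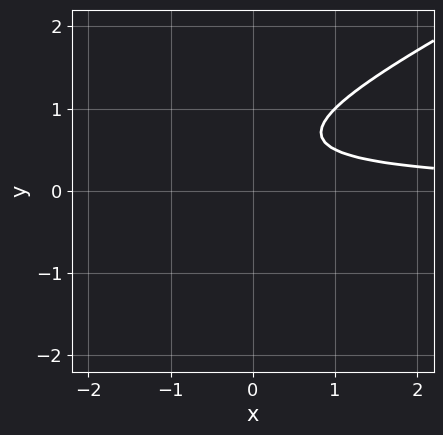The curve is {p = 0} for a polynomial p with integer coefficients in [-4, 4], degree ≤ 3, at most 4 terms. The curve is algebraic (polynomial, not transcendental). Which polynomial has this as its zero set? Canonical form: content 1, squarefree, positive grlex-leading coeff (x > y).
(a) The degree is 2 — the shape is more complex than any degree-1 curve.
(b) Against the integer gridlines: it misses every integer gridline on the x-axis; the curve avoids every integer y-axis point in the box.
(c) Together with the visible shape, these determine p as stated.

x*y - 2*y^2 + 2*y - 1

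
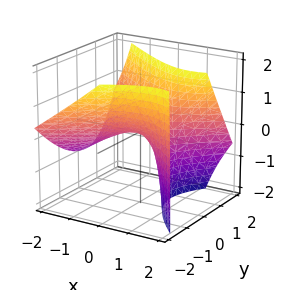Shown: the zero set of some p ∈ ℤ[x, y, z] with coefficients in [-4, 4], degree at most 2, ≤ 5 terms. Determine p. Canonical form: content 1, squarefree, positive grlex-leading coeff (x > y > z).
1. deg p = 2.
2. Observable constraints: one x-axis crossing is at x = 0; it crosses the y-axis at the gridline y = 0.
3. Solving for integer coefficients yields p as stated.

2*x^2 - 3*x*z - 3*y^2 - 2*y*z + 3*z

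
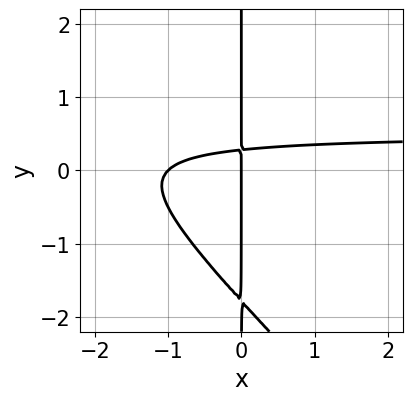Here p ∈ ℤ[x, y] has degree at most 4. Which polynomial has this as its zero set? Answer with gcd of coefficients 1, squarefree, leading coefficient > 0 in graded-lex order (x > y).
2*x^2*y + 2*x*y^2 - x^2 + 3*x*y - x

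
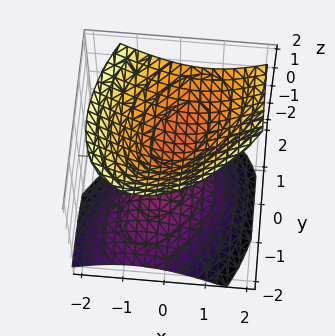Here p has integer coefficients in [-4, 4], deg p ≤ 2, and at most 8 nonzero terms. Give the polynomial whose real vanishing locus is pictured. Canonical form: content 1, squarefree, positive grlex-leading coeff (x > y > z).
(a) The picture has 2 separate pieces. They look like related sheets of one shape, so recover p as a whole.
(b) The degree is 2 — no degree-1 surface has this shape.
(c) Against the integer gridlines: it misses every integer gridline on the x-axis; no y-intercept at any integer in the box.
(d) Matching integer coefficients to the picture gives p.

3*x^2 - 2*x*y + 2*y^2 - 2*y*z - 3*z^2 + 1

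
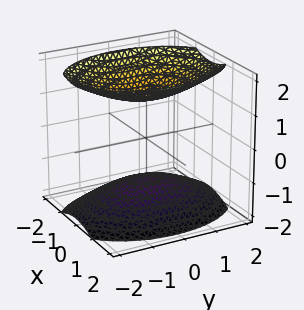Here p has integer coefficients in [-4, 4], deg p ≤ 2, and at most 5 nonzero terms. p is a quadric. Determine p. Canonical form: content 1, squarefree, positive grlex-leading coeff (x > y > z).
First, I count 2 distinct pieces. Treating them together as one polynomial.
Next, degree: two separate bowl-shaped sheets opening away from each other; a quadric, so deg p = 2.
Next, symmetries: it's symmetric under x → −x, forcing even powers of x; it's symmetric under y → −y, forcing even powers of y; the z ↦ −z reflection is a symmetry, so z appears only in even powers.
Then, from the axis intercepts and sections: it misses every integer gridline on the x-axis; the surface avoids every integer y-axis point in the box.
Finally, assembling these constraints gives the stated polynomial.

2*x^2 + y^2 - 2*z^2 + 3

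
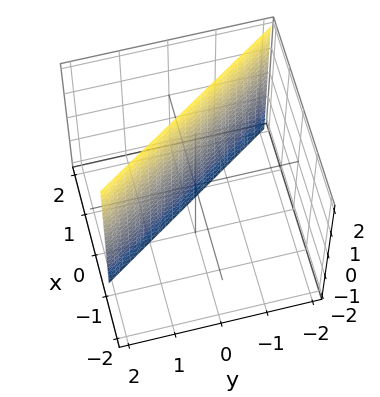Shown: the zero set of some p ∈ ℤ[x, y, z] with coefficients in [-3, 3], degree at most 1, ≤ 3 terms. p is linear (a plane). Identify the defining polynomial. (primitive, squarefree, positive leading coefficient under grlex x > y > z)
3*x + 2*y - 2

The degree is 1 — every cross-section is a straight line — this is a plane.
Checking where it meets the axes: it meets the y-axis at y = 1 (among the integer gridlines); no z-intercept at any integer in the box.
Together with the visible shape, these determine p as stated.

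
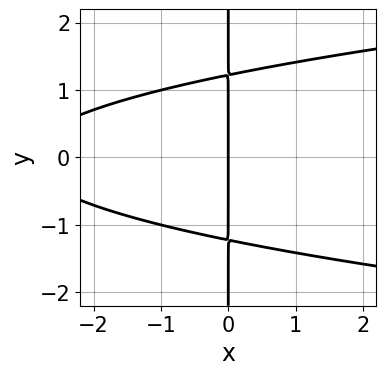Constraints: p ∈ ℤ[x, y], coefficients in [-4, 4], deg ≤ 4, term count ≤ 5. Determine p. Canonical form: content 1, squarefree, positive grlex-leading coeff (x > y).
2*x*y^2 - x^2 - 3*x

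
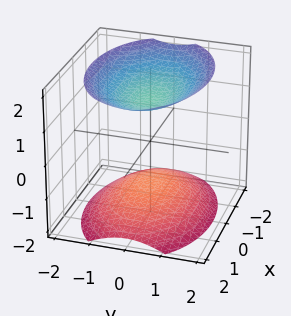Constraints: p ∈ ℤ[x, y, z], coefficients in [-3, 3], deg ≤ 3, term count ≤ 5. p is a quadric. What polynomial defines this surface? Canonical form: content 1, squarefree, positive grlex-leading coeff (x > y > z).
1. I count 2 distinct pieces. Treating them together as one polynomial.
2. Degree: two sheets facing apart; a quadric, so deg p = 2.
3. Symmetries: the y ↦ −y reflection is a symmetry, so y appears only in even powers; it's symmetric under z → −z, forcing even powers of z; it's symmetric under x → −x, forcing even powers of x.
4. Reading off the gridlines: no x-intercept at any integer in the box; no y-intercept at any integer in the box.
5. Putting this together gives p.

x^2 + 2*y^2 - 2*z^2 + 3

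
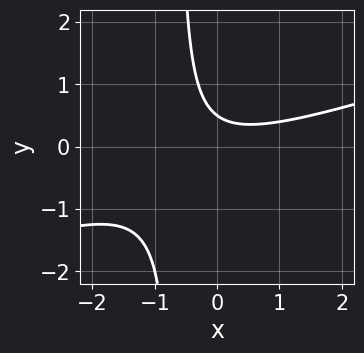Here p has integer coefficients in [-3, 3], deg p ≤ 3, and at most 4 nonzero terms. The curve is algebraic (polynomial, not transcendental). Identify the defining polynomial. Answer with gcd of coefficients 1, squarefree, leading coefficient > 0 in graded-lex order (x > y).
(a) deg p = 2.
(b) Reading off the gridlines: no x-intercept at any integer in the box.
(c) The integer polynomial consistent with all of this is the stated p.

x^2 - 3*x*y - 2*y + 1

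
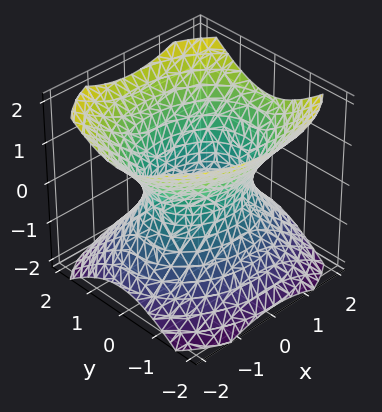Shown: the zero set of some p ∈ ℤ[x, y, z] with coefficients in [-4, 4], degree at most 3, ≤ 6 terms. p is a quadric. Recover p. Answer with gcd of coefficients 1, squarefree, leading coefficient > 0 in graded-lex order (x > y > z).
2*x^2 + 3*y^2 - 3*z^2 - 3

The degree is 2 — one connected sheet with a waist; a quadric.
Symmetries: the z ↦ −z reflection is a symmetry, so z appears only in even powers; it's symmetric under y → −y, forcing even powers of y; the x ↦ −x reflection is a symmetry, so x appears only in even powers.
Reading off the gridlines: it misses every integer gridline on the z-axis; the y-axis gridline crossings are at y ∈ {-1, 1}.
Putting this together gives p.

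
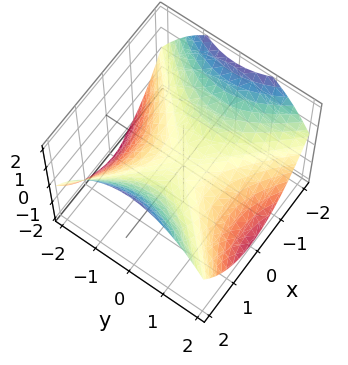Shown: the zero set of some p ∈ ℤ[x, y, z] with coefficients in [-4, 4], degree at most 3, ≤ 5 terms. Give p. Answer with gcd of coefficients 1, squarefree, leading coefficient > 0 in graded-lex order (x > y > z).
x^2 - y^2 - 2*z

First, degree: a hyperbolic paraboloid; a quadric, so deg p = 2.
Next, symmetries: mirror symmetry y ↦ −y ⇒ only even powers of y; mirror symmetry x ↦ −x ⇒ only even powers of x.
Then, reading off the gridlines: one y-axis crossing is at y = 0; it meets the x-axis at x = 0 (among the integer gridlines).
Finally, assembling these constraints gives the stated polynomial.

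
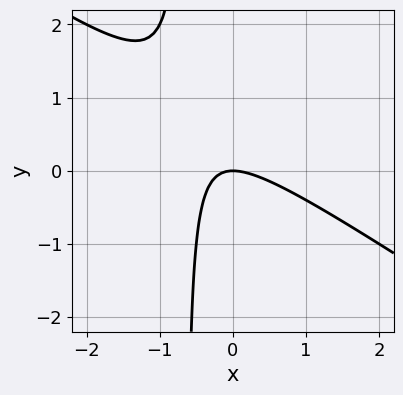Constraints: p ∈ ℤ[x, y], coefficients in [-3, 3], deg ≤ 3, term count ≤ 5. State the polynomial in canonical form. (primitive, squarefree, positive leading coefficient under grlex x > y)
Degree: no degree-1 curve has this shape, so deg p = 2.
Against the integer gridlines: one y-axis crossing is at y = 0; it meets the x-axis at x = 0 (among the integer gridlines).
Putting this together gives p.

2*x^2 + 3*x*y + 2*y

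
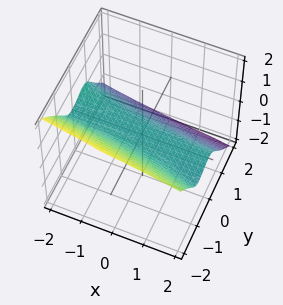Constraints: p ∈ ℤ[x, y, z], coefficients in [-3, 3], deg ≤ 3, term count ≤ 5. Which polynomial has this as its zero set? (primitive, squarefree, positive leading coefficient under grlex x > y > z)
1. Degree: a generic line meets the surface in up to 3 points, so deg p = 3.
2. Reading off the gridlines: the visible x-axis segment lies entirely on the surface; it crosses the z-axis at the gridline z = 0; one y-axis crossing is at y = 0.
3. The integer polynomial consistent with all of this is the stated p.

x*y^2 + 2*y^3 - y*z^2 + z^3 + 2*z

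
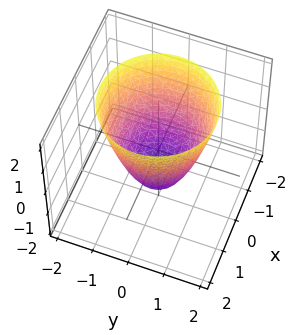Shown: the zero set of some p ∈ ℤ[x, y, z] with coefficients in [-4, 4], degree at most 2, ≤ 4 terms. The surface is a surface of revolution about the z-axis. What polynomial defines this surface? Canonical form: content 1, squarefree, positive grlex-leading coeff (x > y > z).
First, deg p = 2. No degree-1 surface has this shape.
Next, symmetry: the z-axis is an axis of rotation, so x and y enter only as x² + y².
Then, observable constraints: a circular section at z = 1 has radius between 1 and 2; among the integer gridlines, it crosses the x-axis at x ∈ {-1, 1}.
Finally, solving for integer coefficients yields p as stated. Check: (0, -1, 0) on the y-axis lies on the surface, and p(0, -1, 0) = 0. ✓

3*x^2 + 3*y^2 - 2*z - 3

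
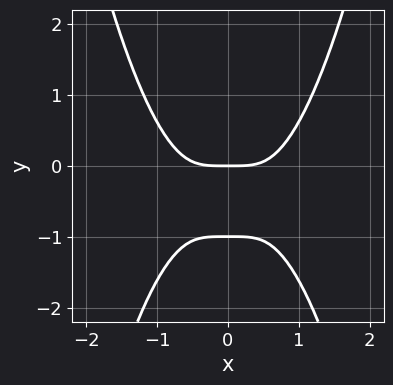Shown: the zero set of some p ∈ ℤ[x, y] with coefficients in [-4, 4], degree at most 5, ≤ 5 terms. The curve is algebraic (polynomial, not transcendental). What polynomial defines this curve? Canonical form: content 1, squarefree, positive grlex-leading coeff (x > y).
x^4 - y^2 - y

1. deg p = 4. The shape is more complex than any degree-3 curve.
2. Symmetries: the x ↦ −x reflection is a symmetry, so x appears only in even powers.
3. Against the integer gridlines: one x-axis crossing is at x = 0; the y-axis gridline crossings are at y ∈ {-1, 0}.
4. The integer polynomial consistent with all of this is the stated p.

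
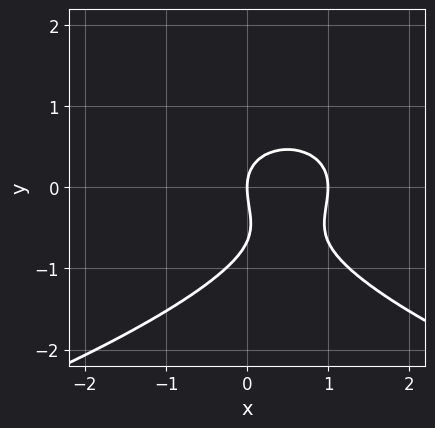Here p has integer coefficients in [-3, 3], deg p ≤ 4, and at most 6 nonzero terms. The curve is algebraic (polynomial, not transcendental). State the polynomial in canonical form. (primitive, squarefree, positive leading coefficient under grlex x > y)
3*y^3 + 3*x^2 + 2*y^2 - 3*x

First, degree: a generic line meets the curve in up to 3 points, so deg p = 3.
Next, reading off the gridlines: the x-axis gridline crossings are at x ∈ {0, 1}; it crosses the y-axis at the gridline y = 0.
Finally, fitting integer coefficients to these (and the overall shape) gives p.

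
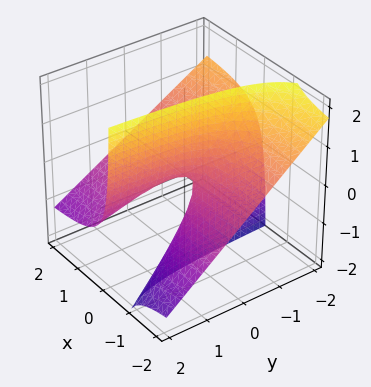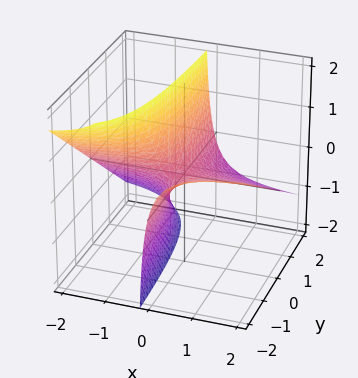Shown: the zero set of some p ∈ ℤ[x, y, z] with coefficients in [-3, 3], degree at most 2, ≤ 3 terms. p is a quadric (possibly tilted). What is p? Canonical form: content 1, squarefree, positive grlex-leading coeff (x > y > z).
2*x*y + 3*x*z + z

First, the degree is 2 — the shape is more complex than any degree-1 surface.
Then, from the visible intercepts: every point of the x-axis in the box is on the surface; it crosses the z-axis at the gridline z = 0; every point of the y-axis in the box is on the surface.
Finally, putting this together gives p.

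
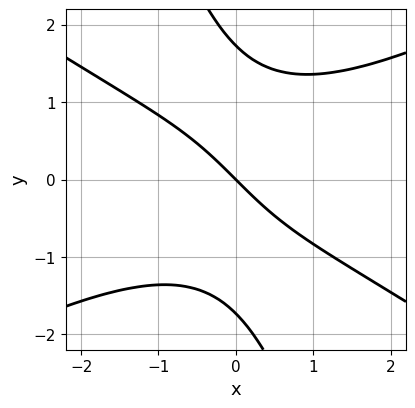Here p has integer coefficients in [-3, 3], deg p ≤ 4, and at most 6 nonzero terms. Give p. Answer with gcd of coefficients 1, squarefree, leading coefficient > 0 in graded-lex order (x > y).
x^3 - 3*x*y^2 - y^3 + 3*x + 3*y

First, degree: the shape is more complex than any degree-2 curve, so deg p = 3.
Then, checking where it meets the axes: it meets the y-axis at y = 0 (among the integer gridlines); it meets the x-axis at x = 0 (among the integer gridlines).
Finally, these observations pin down the coefficients.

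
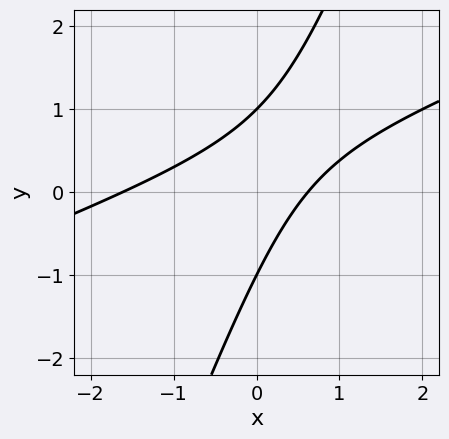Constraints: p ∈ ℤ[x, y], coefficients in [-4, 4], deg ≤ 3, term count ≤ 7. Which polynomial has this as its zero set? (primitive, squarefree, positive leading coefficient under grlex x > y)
1. deg p = 2. No degree-1 curve has this shape.
2. Reading off the gridlines: among the integer gridlines, it crosses the y-axis at y ∈ {-1, 1}.
3. Solving for integer coefficients yields p as stated.

x^2 - 3*x*y + y^2 + x - 1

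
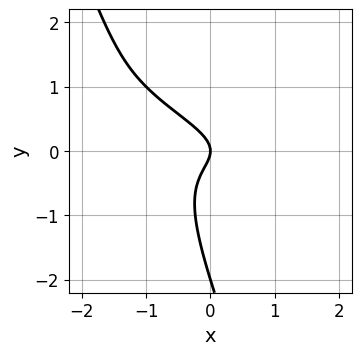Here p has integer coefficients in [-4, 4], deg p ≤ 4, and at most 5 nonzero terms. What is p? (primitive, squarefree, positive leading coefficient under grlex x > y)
deg p = 3. No degree-2 curve has this shape.
From the visible intercepts: it meets the x-axis at x = 0 (among the integer gridlines); among the integer gridlines, it crosses the y-axis at y ∈ {-2, 0}.
Assembling these constraints gives the stated polynomial.

x^2*y + 3*x*y^2 + y^3 + 2*y^2 + x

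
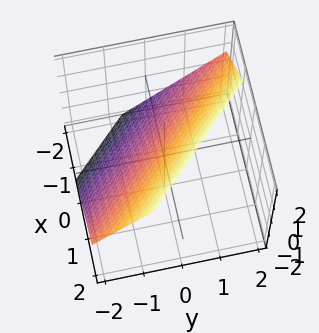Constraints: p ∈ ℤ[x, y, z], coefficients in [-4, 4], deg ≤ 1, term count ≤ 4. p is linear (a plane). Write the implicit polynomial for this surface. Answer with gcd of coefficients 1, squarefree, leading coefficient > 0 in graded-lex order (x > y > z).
First, the degree is 1 — the surface is flat (a plane).
Finally, putting this together gives p.

3*x + 3*y - 3*z + 2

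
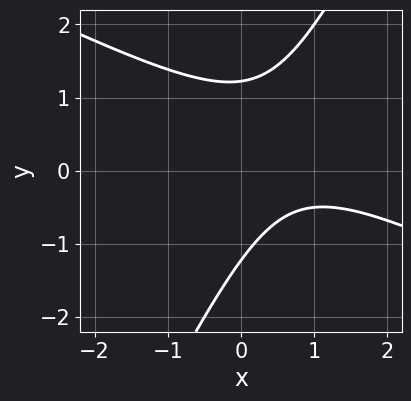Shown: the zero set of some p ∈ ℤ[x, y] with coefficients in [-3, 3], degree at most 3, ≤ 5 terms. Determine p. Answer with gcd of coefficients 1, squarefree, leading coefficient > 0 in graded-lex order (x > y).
1. Degree: no degree-1 curve has this shape, so deg p = 2.
2. From the axis intercepts and sections: it misses every integer gridline on the x-axis.
3. These observations pin down the coefficients.

2*x^2 + 3*x*y - 2*y^2 - 3*x + 3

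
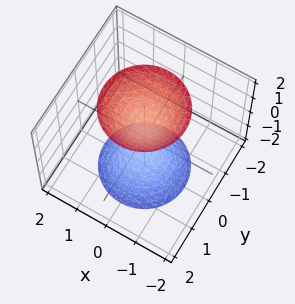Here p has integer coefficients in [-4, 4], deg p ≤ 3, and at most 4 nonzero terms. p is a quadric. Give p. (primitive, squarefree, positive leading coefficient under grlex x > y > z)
First, the picture has 2 separate pieces. They look like related sheets of one shape, so recover p as a whole.
Next, deg p = 2. Two sheets facing apart; a quadric.
Next, by symmetry, every cross-section ⟂ z is a circle, so x, y appear only via x² + y²; it's symmetric under z → −z, forcing even powers of z.
Next, from the axis intercepts and sections: it misses every integer gridline on the x-axis; a circular section at z = 2 has radius between 1 and 2; the z-axis gridline crossings are at z ∈ {-1, 1}.
Finally, the integer polynomial consistent with all of this is the stated p.

2*x^2 + 2*y^2 - z^2 + 1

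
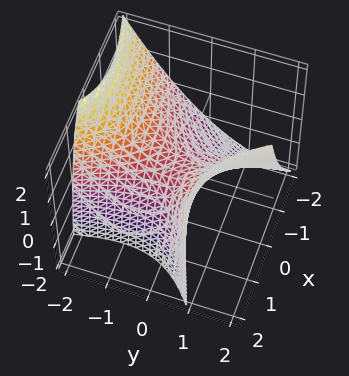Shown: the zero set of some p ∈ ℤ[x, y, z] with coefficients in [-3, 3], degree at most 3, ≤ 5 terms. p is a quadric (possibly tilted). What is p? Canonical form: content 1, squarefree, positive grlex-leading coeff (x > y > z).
x^2 - 2*x*y - x*z - y^2 + 2*z

(a) Degree: a generic line meets the surface in up to 2 points, so deg p = 2.
(b) Against the integer gridlines: it meets the z-axis at z = 0 (among the integer gridlines); it crosses the y-axis at the gridline y = 0; it crosses the x-axis at the gridline x = 0.
(c) Putting this together gives p.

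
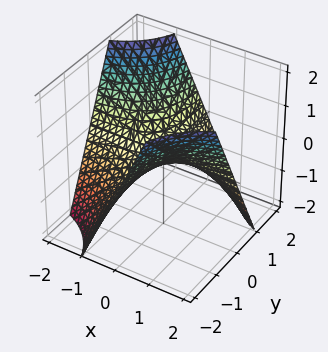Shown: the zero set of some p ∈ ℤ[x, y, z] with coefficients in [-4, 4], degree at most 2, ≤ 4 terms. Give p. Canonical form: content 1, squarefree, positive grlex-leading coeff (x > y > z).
x*y + z

deg p = 2. A saddle surface; a quadric.
Observable constraints: the visible y-axis segment lies entirely on the surface; the visible x-axis segment lies entirely on the surface.
Fitting integer coefficients to these (and the overall shape) gives p.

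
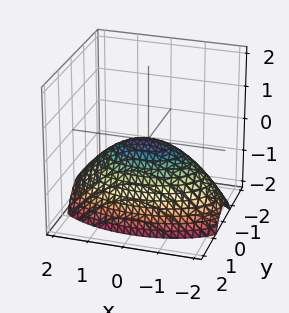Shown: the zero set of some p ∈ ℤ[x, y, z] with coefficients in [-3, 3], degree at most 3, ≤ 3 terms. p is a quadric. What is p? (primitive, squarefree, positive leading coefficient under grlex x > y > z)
(a) Degree: a single bowl opening along one axis; a quadric, so deg p = 2.
(b) Symmetries: it's symmetric under x → −x, forcing even powers of x; mirror symmetry y ↦ −y ⇒ only even powers of y.
(c) Reading off the gridlines: it crosses the z-axis at the gridline z = 0; it crosses the x-axis at the gridline x = 0.
(d) These observations pin down the coefficients.

x^2 + 3*y^2 + 3*z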